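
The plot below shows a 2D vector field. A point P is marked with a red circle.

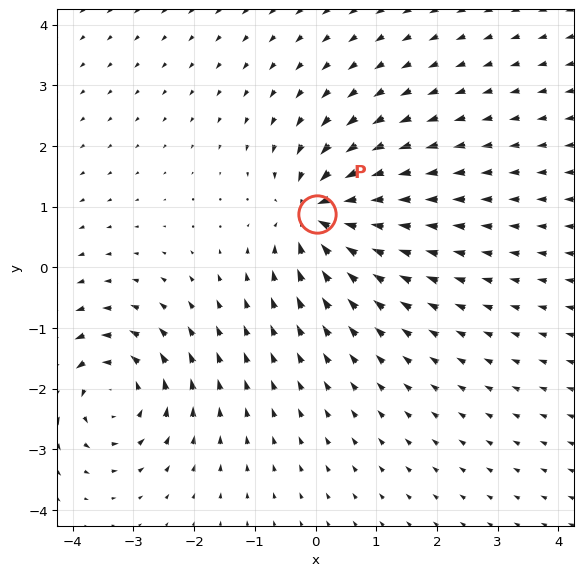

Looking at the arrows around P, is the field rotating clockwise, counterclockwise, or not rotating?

Near P at (0.0, 0.9) the arrows show no circulation. The curl there is ≈0.

not rotating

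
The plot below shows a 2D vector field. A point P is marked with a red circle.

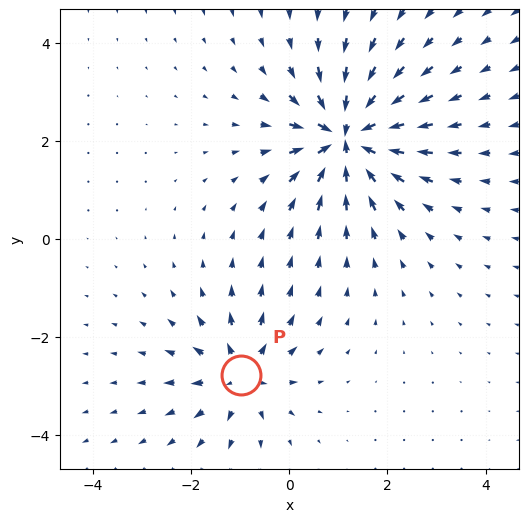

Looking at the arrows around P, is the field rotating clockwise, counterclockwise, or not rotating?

Near P at (-1.0, -2.8) the arrows show no circulation. The curl there is ≈0.

not rotating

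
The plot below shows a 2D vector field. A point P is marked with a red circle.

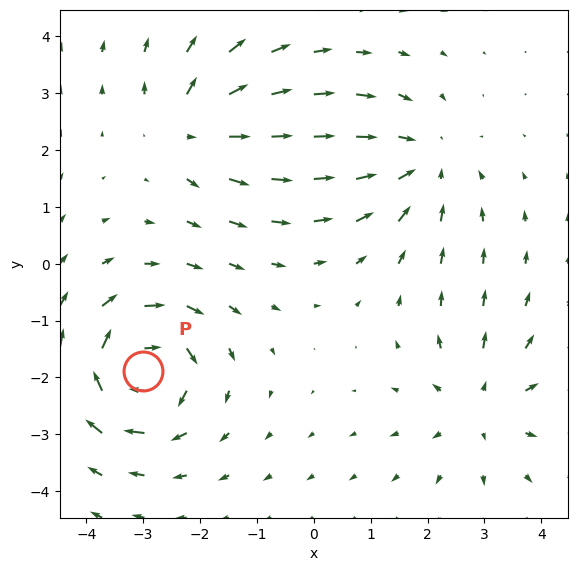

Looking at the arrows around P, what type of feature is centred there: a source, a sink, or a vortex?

vortex

At P (-3.0, -1.9) the arrows circulate clockwise. Divergence ≈0, curl about -6 — near-zero divergence with nonzero curl is a vortex.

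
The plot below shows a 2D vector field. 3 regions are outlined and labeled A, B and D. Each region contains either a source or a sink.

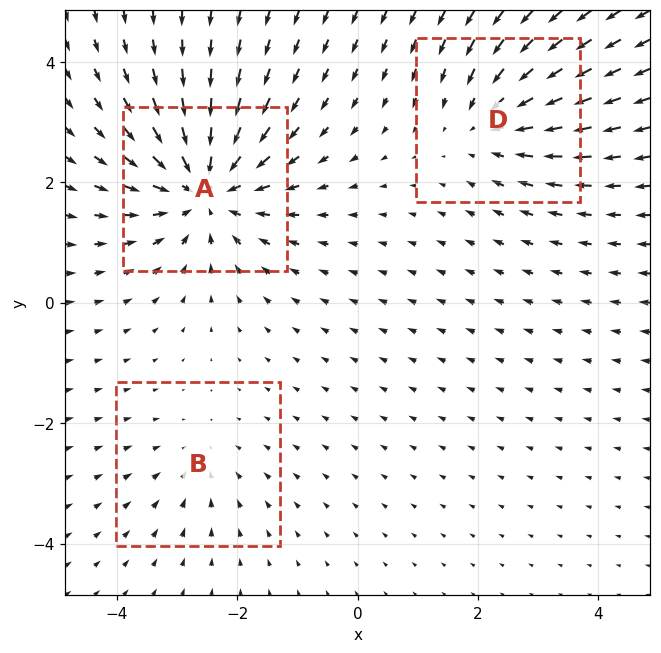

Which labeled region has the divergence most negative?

A

Divergence at each region's feature centre — A: about -5, B: about -2, D: about -3. Region A is most negative.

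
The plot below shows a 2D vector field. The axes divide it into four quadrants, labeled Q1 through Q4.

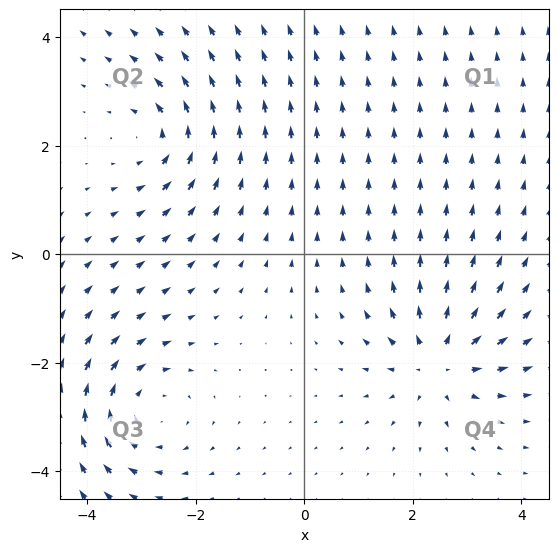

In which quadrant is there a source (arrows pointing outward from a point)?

The source sits at approximately (2.5, -2.0), which lies in quadrant Q4. The divergence there is about +4, positive as expected for a source.

Q4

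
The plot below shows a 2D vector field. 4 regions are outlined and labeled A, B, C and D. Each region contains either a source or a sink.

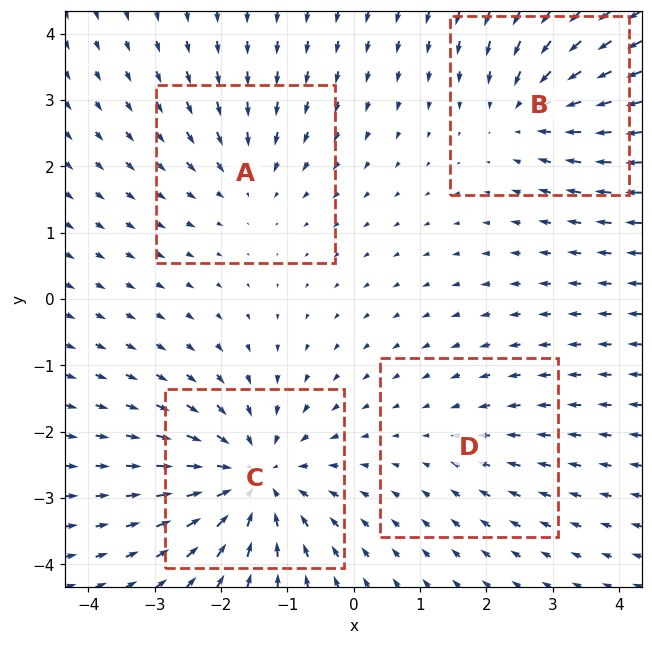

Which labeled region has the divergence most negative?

Divergence at each region's feature centre — A: about -3, B: about -5, C: about -6, D: about -2. Region C is most negative.

C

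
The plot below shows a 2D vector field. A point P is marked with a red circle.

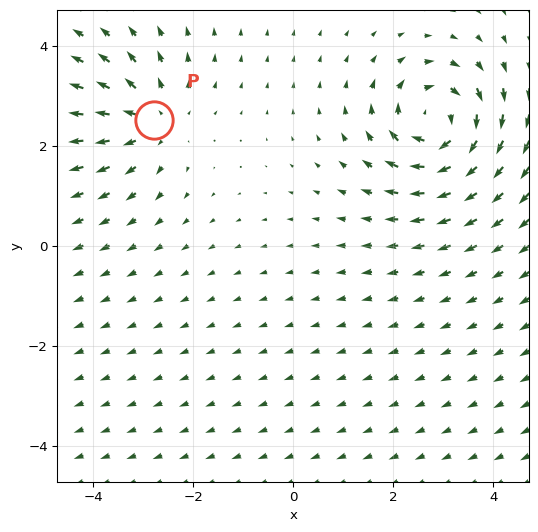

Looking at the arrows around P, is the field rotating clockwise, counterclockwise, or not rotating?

Near P at (-2.8, 2.5) the arrows show no circulation. The curl there is ≈0.

not rotating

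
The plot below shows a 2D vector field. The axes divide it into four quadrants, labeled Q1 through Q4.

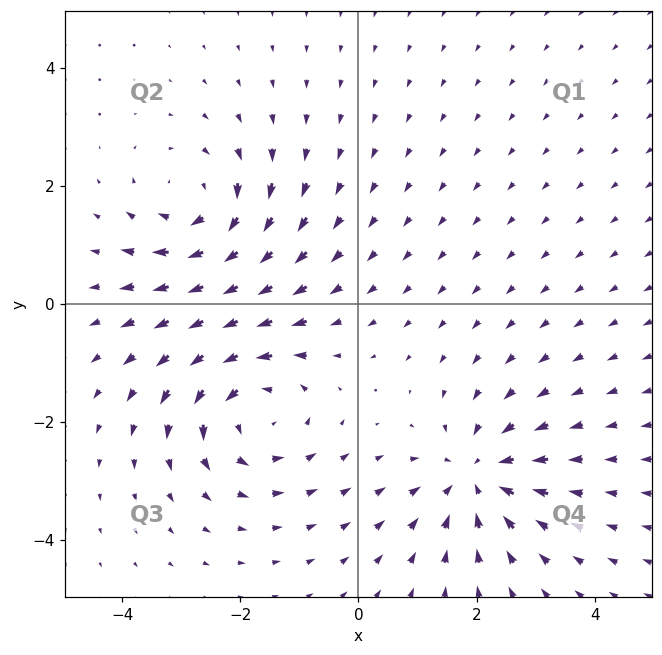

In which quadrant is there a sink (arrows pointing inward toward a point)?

Q4

The sink sits at approximately (2.0, -2.9), which lies in quadrant Q4. The divergence there is about -4, negative as expected for a sink.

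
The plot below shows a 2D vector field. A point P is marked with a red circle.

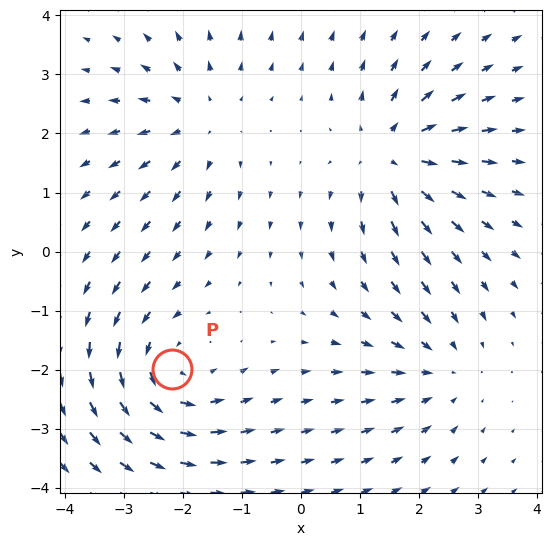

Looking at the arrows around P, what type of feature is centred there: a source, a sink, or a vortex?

vortex

At P (-2.2, -2.0) the arrows circulate counterclockwise. Divergence ≈0, curl about +4 — near-zero divergence with nonzero curl is a vortex.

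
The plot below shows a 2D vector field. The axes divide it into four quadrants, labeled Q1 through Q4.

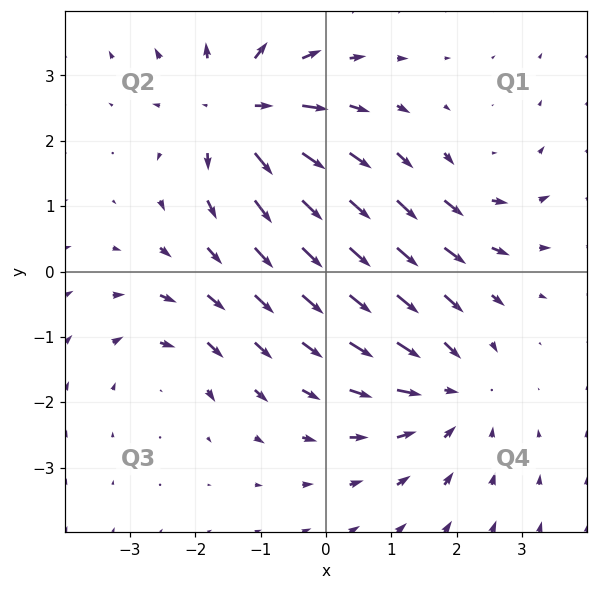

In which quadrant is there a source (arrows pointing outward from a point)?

The source sits at approximately (-1.3, 2.5), which lies in quadrant Q2. The divergence there is about +6, positive as expected for a source.

Q2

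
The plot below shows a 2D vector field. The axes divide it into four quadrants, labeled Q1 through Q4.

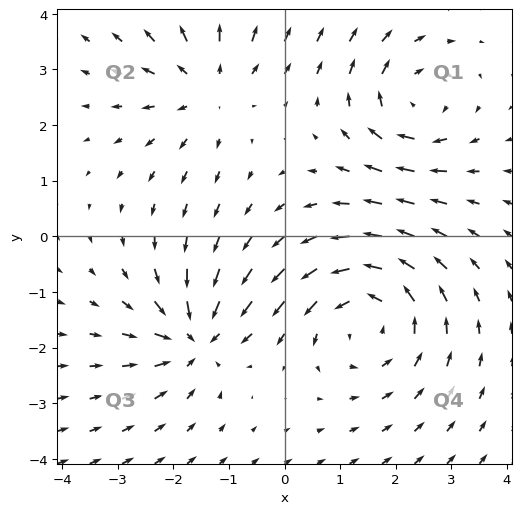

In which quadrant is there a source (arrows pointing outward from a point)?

Q2

The source sits at approximately (-1.4, 2.7), which lies in quadrant Q2. The divergence there is about +4, positive as expected for a source.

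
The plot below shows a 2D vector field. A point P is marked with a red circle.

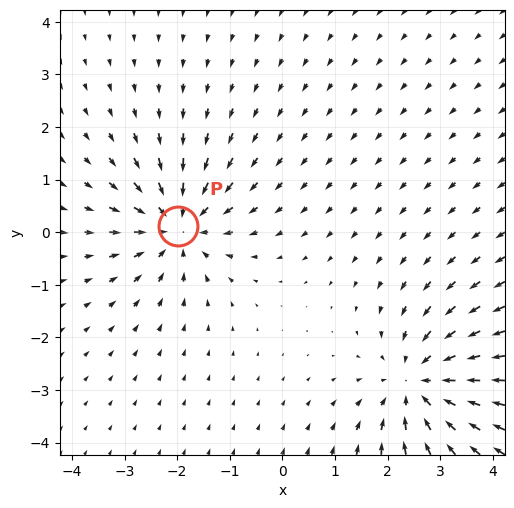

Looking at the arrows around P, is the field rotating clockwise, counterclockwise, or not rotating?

Near P at (-2.0, 0.1) the arrows show no circulation. The curl there is ≈0.

not rotating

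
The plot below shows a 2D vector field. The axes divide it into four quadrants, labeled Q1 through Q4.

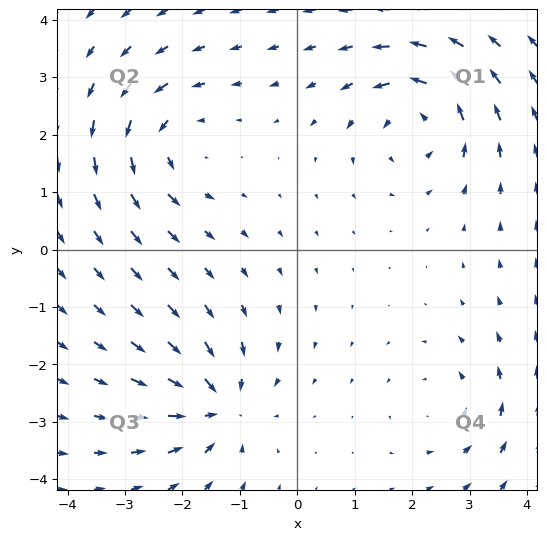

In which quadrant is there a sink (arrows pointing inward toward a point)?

The sink sits at approximately (-1.4, -2.7), which lies in quadrant Q3. The divergence there is about -6, negative as expected for a sink.

Q3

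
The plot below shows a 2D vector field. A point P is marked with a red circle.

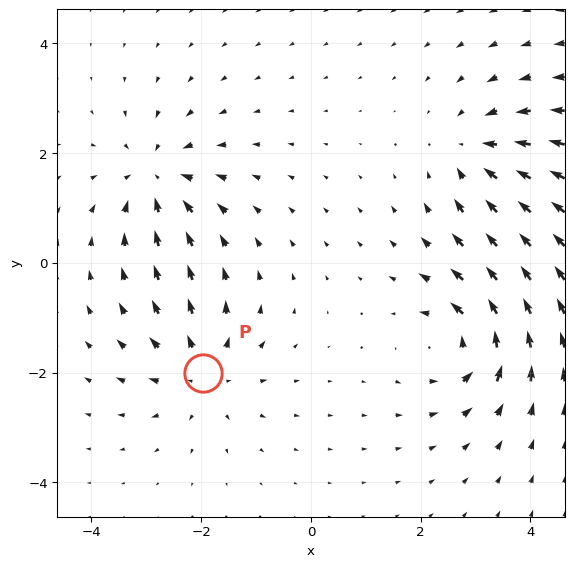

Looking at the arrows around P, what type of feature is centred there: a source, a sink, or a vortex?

At P (-2.0, -2.0) the arrows spread outward. Divergence about +5, curl ≈0 — positive divergence with near-zero curl is a source.

source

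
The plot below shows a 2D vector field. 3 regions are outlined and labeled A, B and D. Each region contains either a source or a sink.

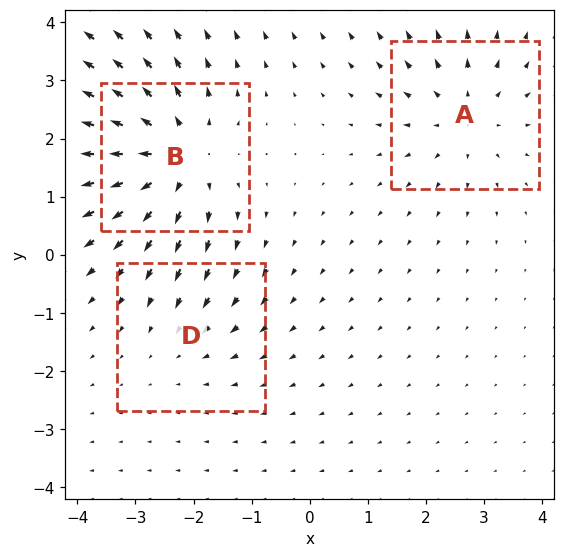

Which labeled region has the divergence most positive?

B

Divergence at each region's feature centre — A: about +3, B: about +5, D: about -2. Region B is most positive.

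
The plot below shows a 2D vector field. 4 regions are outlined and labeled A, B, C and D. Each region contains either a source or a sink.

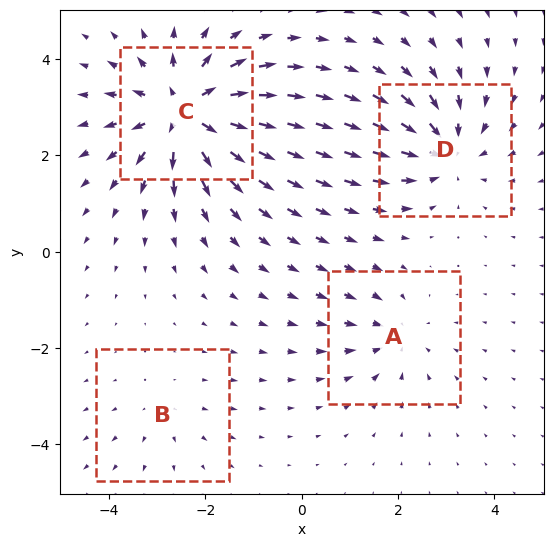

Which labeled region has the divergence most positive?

C

Divergence at each region's feature centre — A: about -3, B: about +2, C: about +7, D: about -5. Region C is most positive.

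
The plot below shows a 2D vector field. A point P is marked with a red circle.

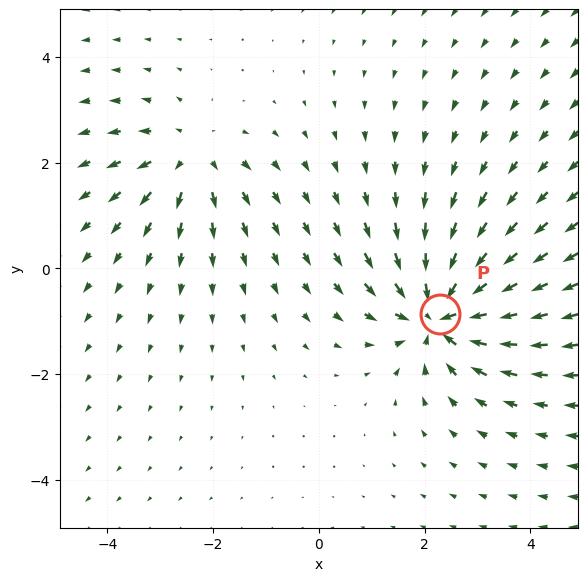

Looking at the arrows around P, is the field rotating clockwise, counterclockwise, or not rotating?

not rotating

Near P at (2.3, -0.9) the arrows show no circulation. The curl there is ≈0.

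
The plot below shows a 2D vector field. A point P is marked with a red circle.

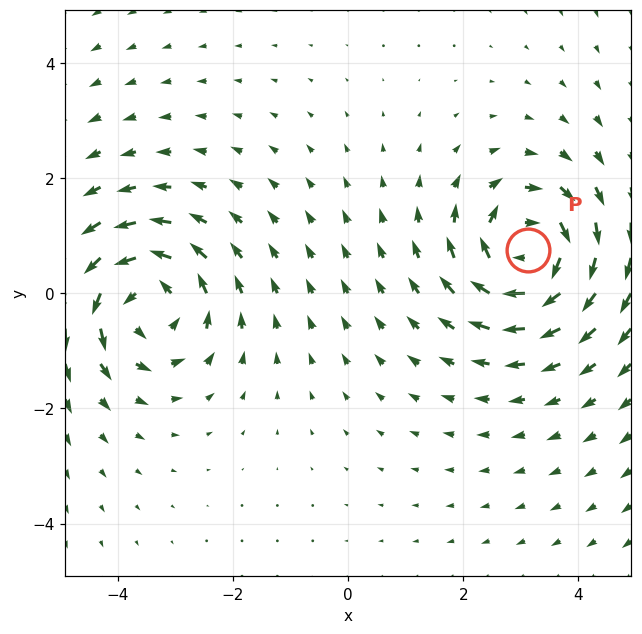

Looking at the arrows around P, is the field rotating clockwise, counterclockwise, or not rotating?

Near P at (3.1, 0.8) the arrows circulate clockwise. The curl (z-component) there is about -6; negative curl means clockwise rotation.

clockwise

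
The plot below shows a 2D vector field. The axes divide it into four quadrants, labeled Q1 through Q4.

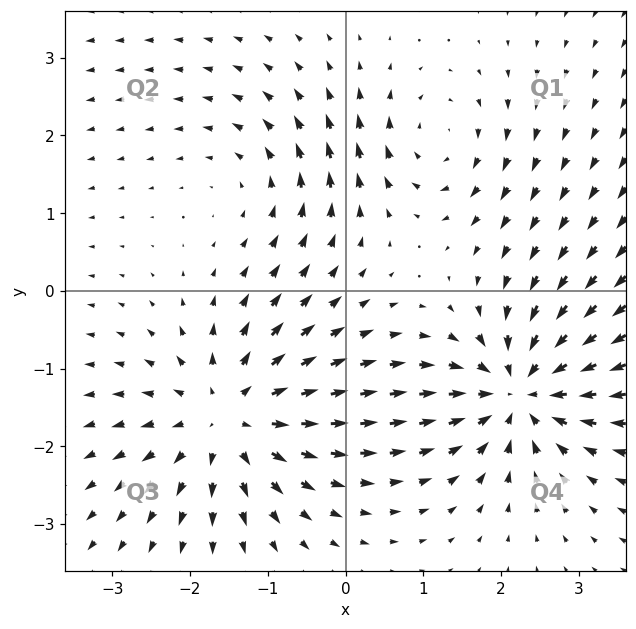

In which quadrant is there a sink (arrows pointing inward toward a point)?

The sink sits at approximately (2.2, -1.3), which lies in quadrant Q4. The divergence there is about -7, negative as expected for a sink.

Q4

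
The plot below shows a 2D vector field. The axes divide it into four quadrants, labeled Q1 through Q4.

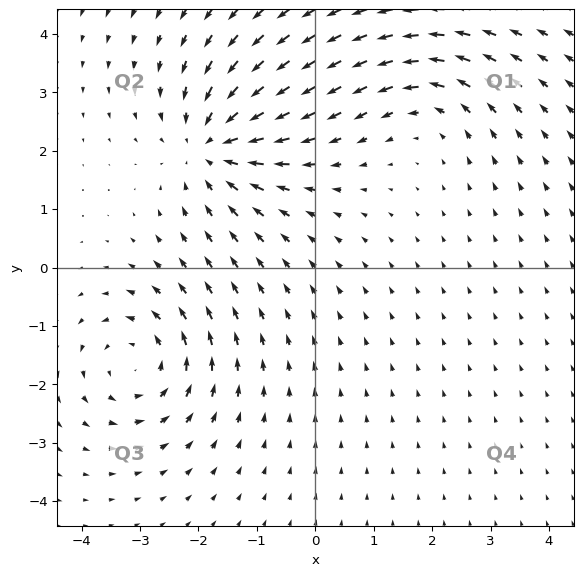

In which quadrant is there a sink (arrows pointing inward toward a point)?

The sink sits at approximately (-1.8, 2.1), which lies in quadrant Q2. The divergence there is about -5, negative as expected for a sink.

Q2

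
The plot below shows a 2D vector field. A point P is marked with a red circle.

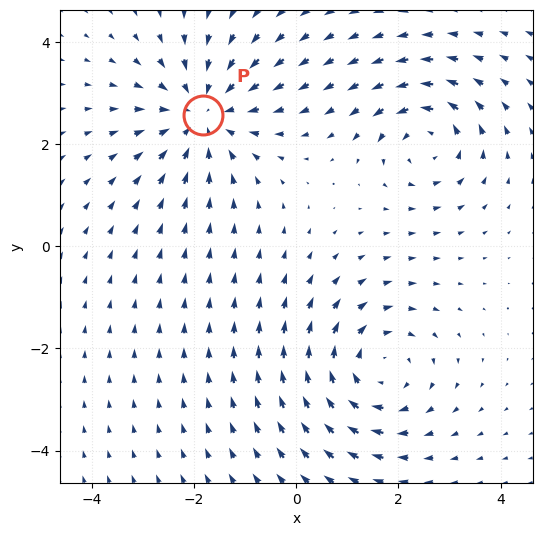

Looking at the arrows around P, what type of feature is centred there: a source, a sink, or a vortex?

At P (-1.8, 2.6) the arrows converge inward. Divergence about -4, curl ≈0 — negative divergence with near-zero curl is a sink.

sink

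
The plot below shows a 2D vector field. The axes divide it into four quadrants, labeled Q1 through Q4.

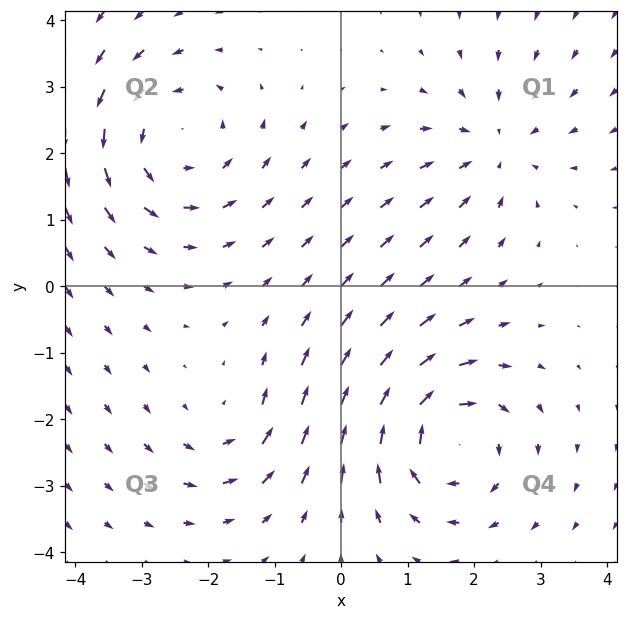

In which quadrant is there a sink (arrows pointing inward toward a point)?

The sink sits at approximately (2.3, 2.1), which lies in quadrant Q1. The divergence there is about -3, negative as expected for a sink.

Q1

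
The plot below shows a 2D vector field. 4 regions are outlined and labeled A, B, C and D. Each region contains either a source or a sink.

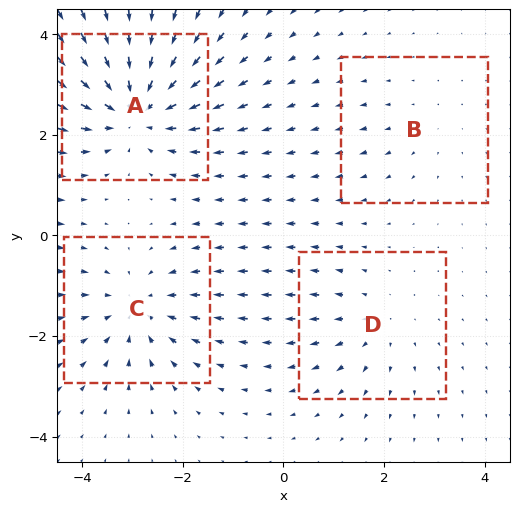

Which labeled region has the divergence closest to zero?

B

Divergence at each region's feature centre — A: about -6, B: about +2, C: about -4, D: about +3. Region B is closest to zero.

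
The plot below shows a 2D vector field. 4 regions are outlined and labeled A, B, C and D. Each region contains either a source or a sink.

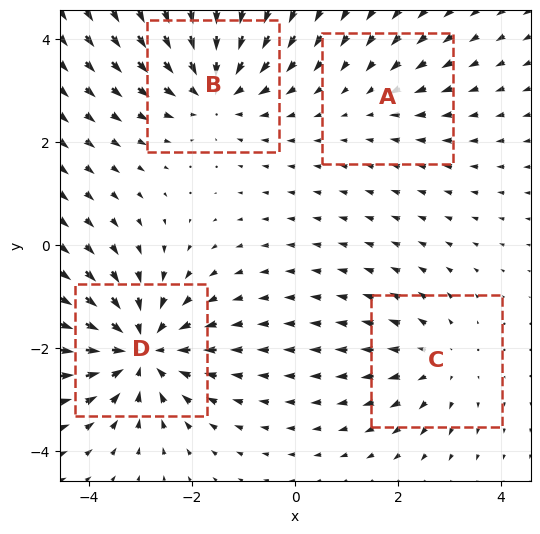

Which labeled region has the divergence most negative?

Divergence at each region's feature centre — A: about -2, B: about -5, C: about +3, D: about -6. Region D is most negative.

D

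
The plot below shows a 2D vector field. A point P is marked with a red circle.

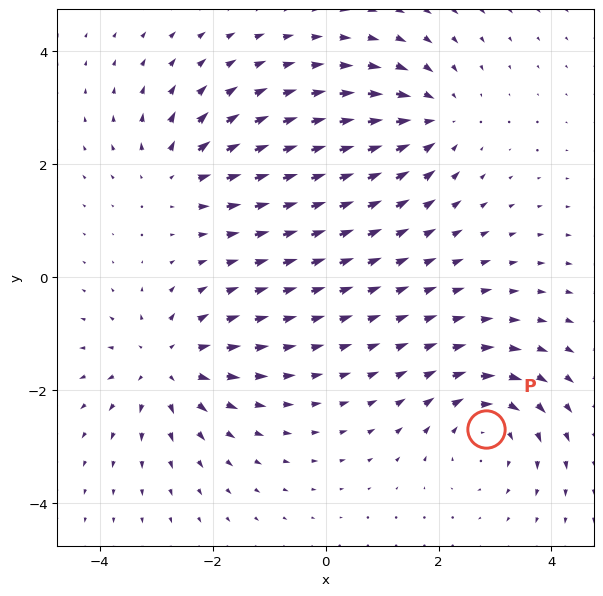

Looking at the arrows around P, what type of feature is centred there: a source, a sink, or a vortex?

At P (2.8, -2.7) the arrows circulate clockwise. Divergence ≈0, curl about -5 — near-zero divergence with nonzero curl is a vortex.

vortex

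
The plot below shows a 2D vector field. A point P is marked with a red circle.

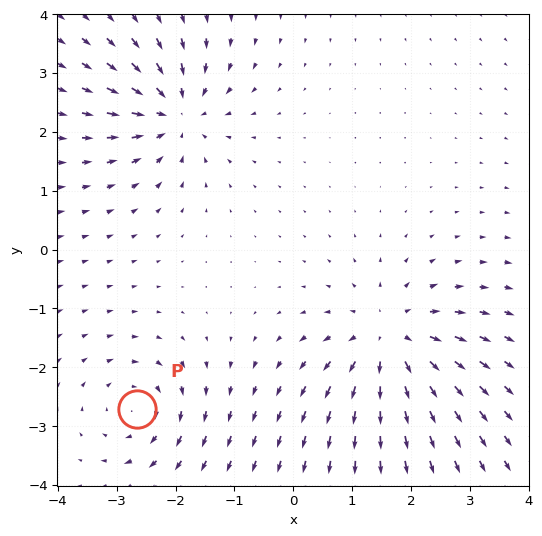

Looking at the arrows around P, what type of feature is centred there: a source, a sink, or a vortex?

At P (-2.7, -2.7) the arrows circulate clockwise. Divergence ≈0, curl about -4 — near-zero divergence with nonzero curl is a vortex.

vortex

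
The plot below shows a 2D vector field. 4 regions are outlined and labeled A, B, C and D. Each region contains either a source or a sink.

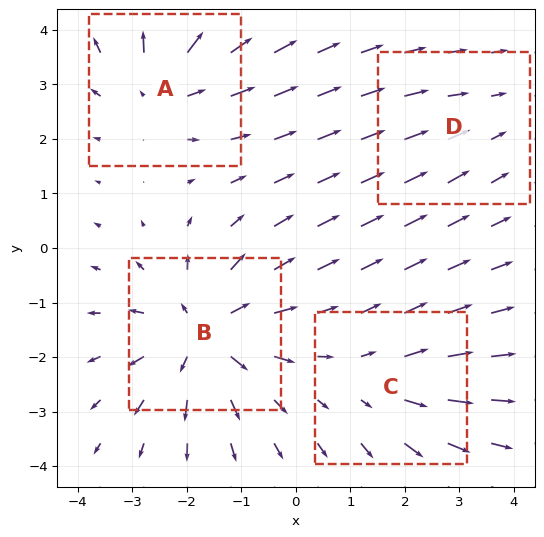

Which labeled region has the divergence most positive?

B

Divergence at each region's feature centre — A: about +5, B: about +7, C: about +4, D: about -2. Region B is most positive.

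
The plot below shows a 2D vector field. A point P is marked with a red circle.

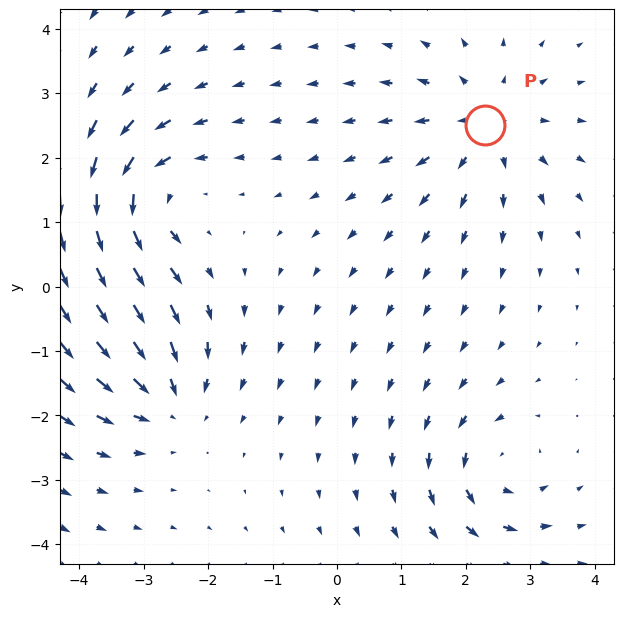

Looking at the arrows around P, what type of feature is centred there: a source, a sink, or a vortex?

source

At P (2.3, 2.5) the arrows spread outward. Divergence about +4, curl ≈0 — positive divergence with near-zero curl is a source.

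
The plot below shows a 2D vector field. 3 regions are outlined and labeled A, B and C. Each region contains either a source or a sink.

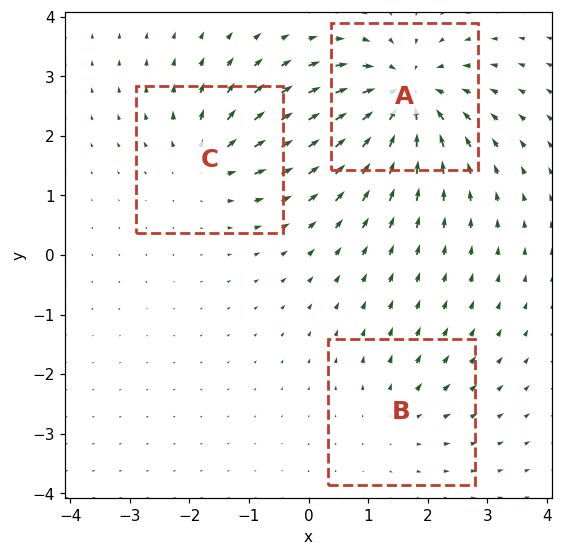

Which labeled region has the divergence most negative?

Divergence at each region's feature centre — A: about -6, B: about +2, C: about +3. Region A is most negative.

A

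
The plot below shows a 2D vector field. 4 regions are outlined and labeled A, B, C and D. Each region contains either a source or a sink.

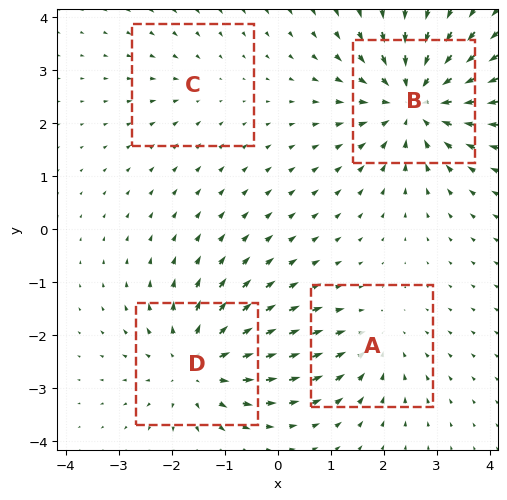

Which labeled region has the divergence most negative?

Divergence at each region's feature centre — A: about -3, B: about -6, C: about -2, D: about +5. Region B is most negative.

B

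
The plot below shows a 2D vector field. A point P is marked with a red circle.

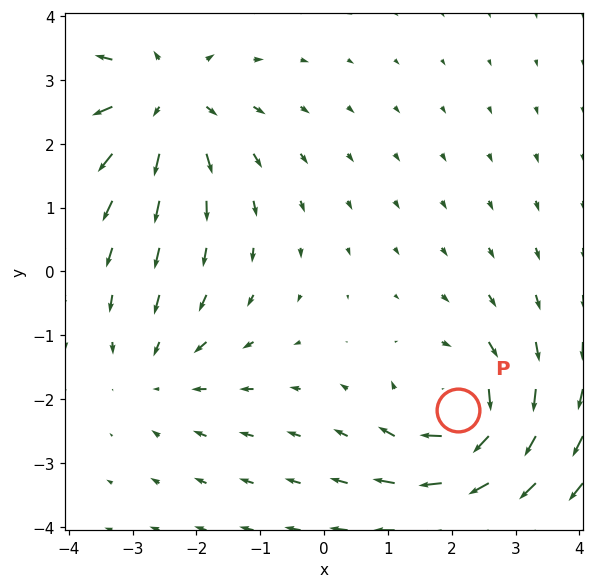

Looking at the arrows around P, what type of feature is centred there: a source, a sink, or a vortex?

vortex

At P (2.1, -2.2) the arrows circulate clockwise. Divergence ≈0, curl about -6 — near-zero divergence with nonzero curl is a vortex.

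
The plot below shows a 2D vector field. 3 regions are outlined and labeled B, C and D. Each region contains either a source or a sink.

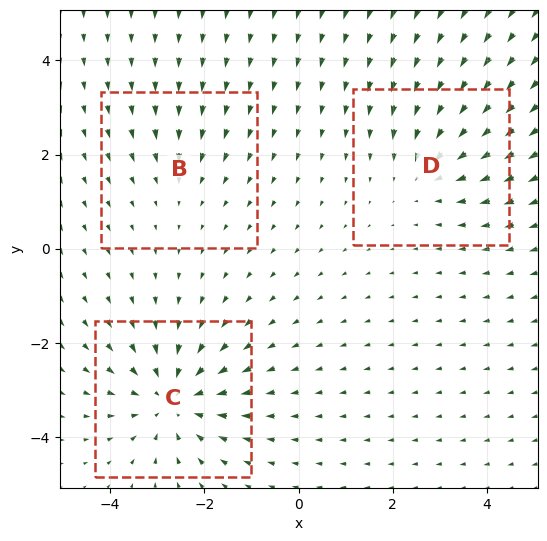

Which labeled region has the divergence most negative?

Divergence at each region's feature centre — B: about -2, C: about -4, D: about -3. Region C is most negative.

C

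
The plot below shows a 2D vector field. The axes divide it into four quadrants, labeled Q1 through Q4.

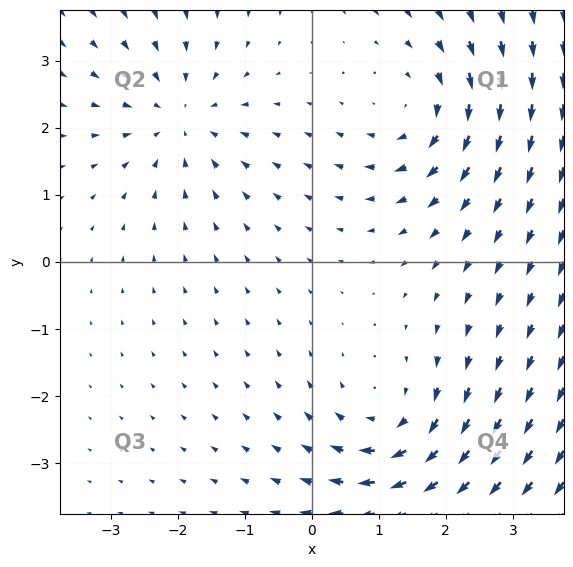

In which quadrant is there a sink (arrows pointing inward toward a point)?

Q2

The sink sits at approximately (-2.0, 2.2), which lies in quadrant Q2. The divergence there is about -3, negative as expected for a sink.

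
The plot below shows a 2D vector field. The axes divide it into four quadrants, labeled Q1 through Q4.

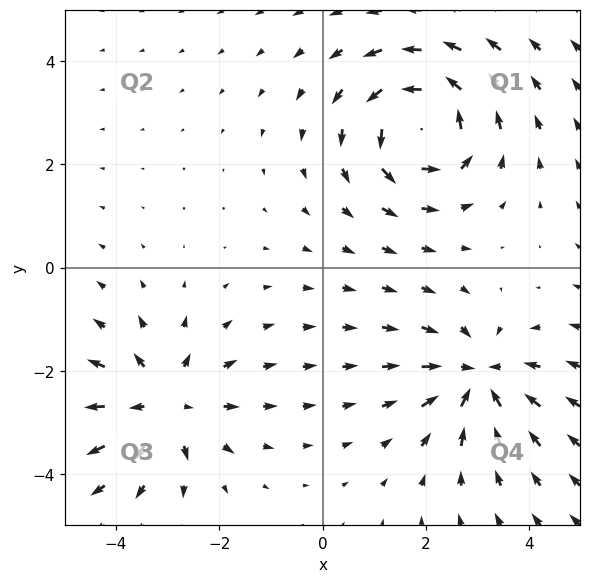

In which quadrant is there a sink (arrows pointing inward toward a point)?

The sink sits at approximately (3.0, -2.1), which lies in quadrant Q4. The divergence there is about -4, negative as expected for a sink.

Q4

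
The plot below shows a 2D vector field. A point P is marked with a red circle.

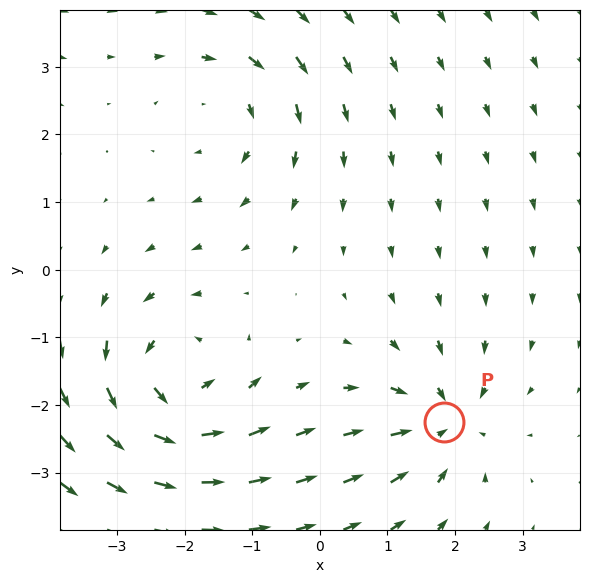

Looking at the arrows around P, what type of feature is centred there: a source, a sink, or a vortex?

sink

At P (1.8, -2.3) the arrows converge inward. Divergence about -4, curl ≈0 — negative divergence with near-zero curl is a sink.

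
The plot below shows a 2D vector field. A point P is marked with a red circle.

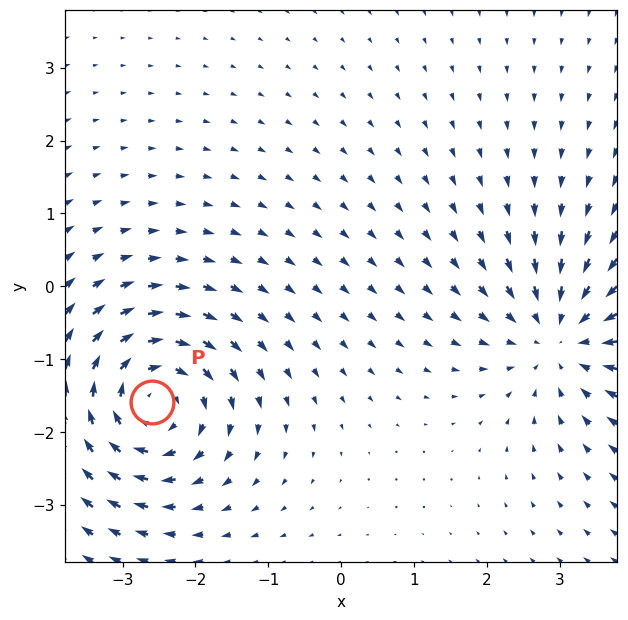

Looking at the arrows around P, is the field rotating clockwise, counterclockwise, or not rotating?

Near P at (-2.6, -1.6) the arrows circulate clockwise. The curl (z-component) there is about -6; negative curl means clockwise rotation.

clockwise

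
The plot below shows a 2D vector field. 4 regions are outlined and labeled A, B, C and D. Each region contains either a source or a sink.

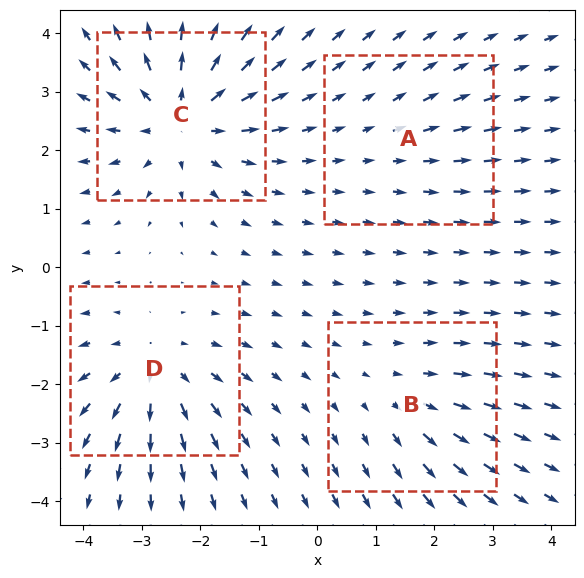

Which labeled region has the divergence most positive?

Divergence at each region's feature centre — A: about +2, B: about +3, C: about +7, D: about +5. Region C is most positive.

C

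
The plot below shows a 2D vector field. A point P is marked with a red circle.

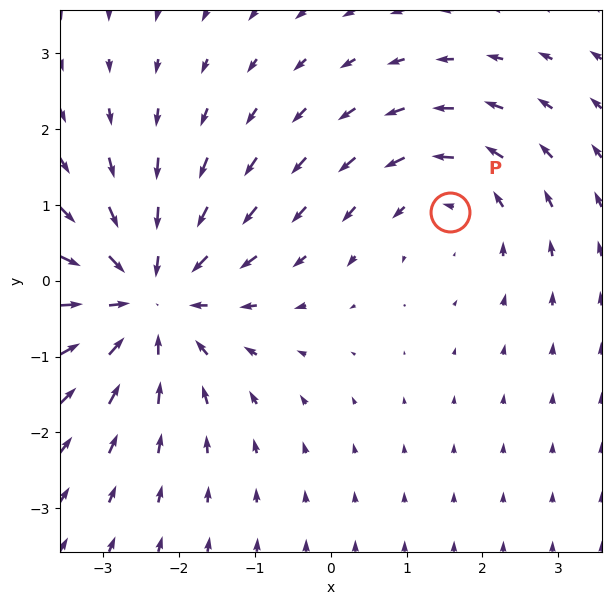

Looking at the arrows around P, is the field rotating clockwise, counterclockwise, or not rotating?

counterclockwise

Near P at (1.6, 0.9) the arrows circulate counterclockwise. The curl (z-component) there is about +2; positive curl means counterclockwise rotation.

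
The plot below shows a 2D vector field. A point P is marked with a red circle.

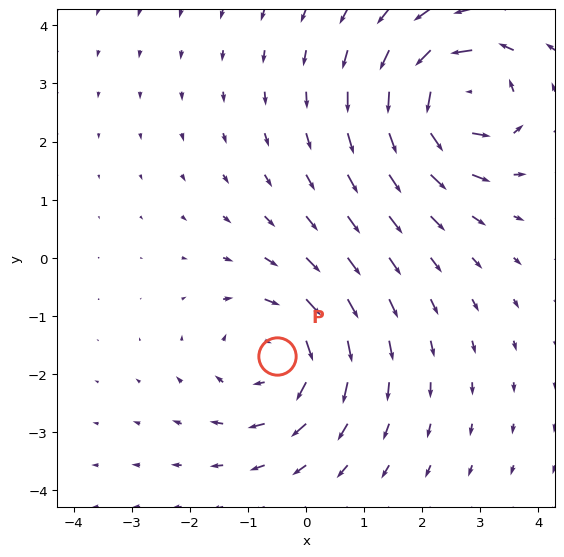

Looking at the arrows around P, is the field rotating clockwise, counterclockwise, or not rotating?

Near P at (-0.5, -1.7) the arrows circulate clockwise. The curl (z-component) there is about -3; negative curl means clockwise rotation.

clockwise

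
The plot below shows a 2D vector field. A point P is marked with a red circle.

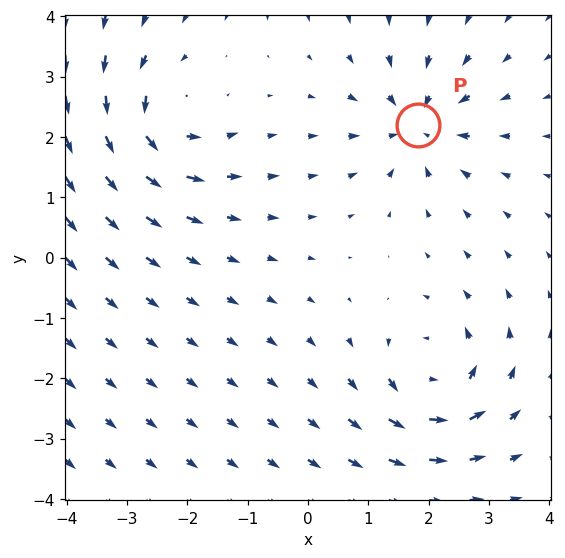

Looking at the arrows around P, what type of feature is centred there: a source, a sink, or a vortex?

At P (1.8, 2.2) the arrows converge inward. Divergence about -4, curl ≈0 — negative divergence with near-zero curl is a sink.

sink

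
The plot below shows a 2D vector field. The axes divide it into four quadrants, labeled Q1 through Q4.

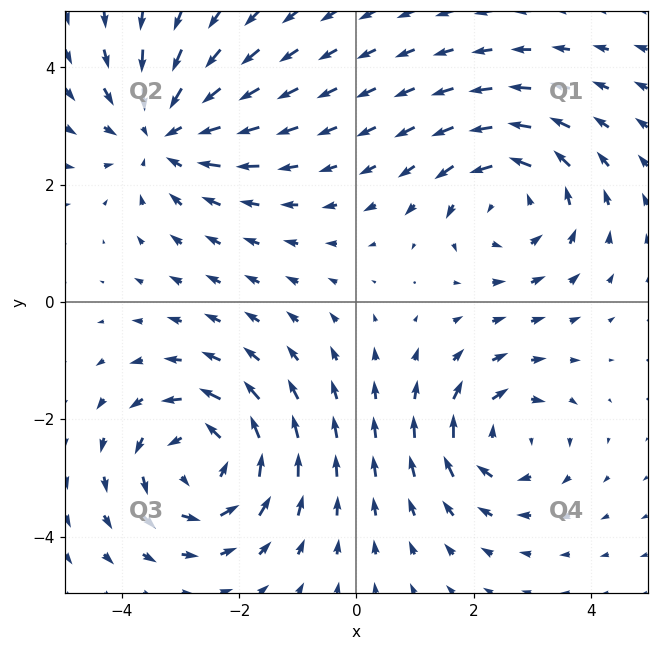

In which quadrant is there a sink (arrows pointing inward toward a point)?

The sink sits at approximately (-3.3, 2.9), which lies in quadrant Q2. The divergence there is about -3, negative as expected for a sink.

Q2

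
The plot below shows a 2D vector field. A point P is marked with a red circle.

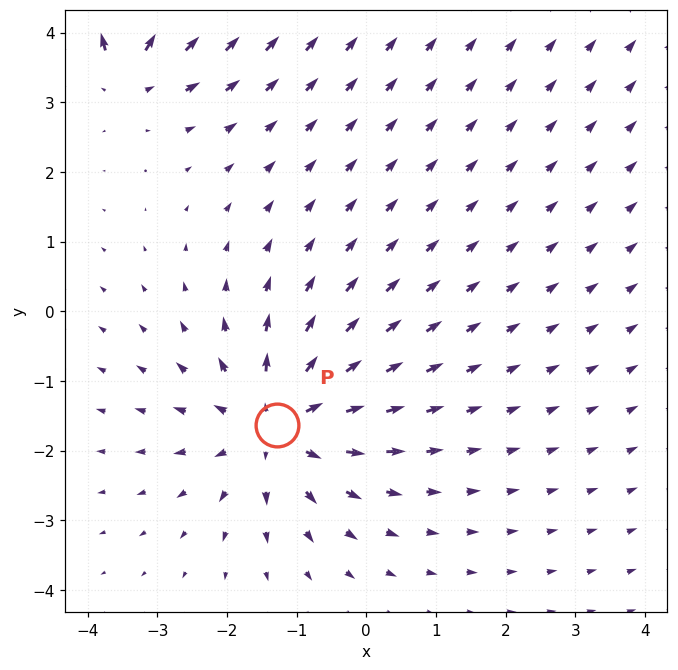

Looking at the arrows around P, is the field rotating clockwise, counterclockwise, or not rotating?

not rotating

Near P at (-1.3, -1.6) the arrows show no circulation. The curl there is ≈0.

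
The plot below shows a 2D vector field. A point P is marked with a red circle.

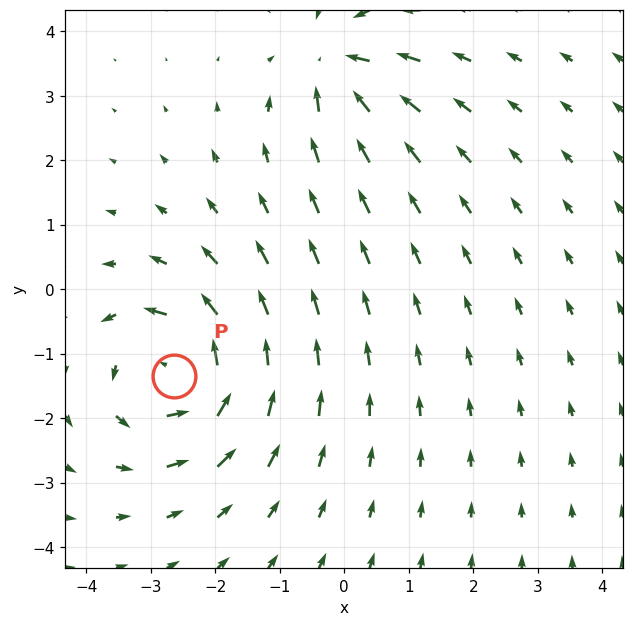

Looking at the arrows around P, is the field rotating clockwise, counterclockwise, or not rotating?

counterclockwise

Near P at (-2.6, -1.3) the arrows circulate counterclockwise. The curl (z-component) there is about +5; positive curl means counterclockwise rotation.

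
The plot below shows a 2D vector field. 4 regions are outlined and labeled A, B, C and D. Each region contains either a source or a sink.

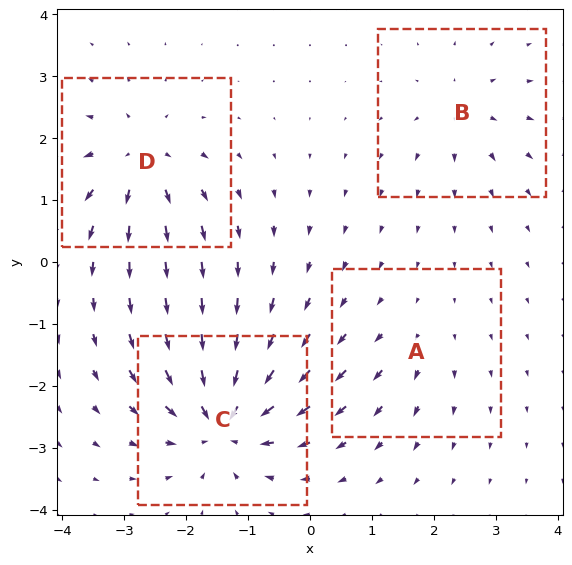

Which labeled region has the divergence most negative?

Divergence at each region's feature centre — A: about +2, B: about +4, C: about -8, D: about +6. Region C is most negative.

C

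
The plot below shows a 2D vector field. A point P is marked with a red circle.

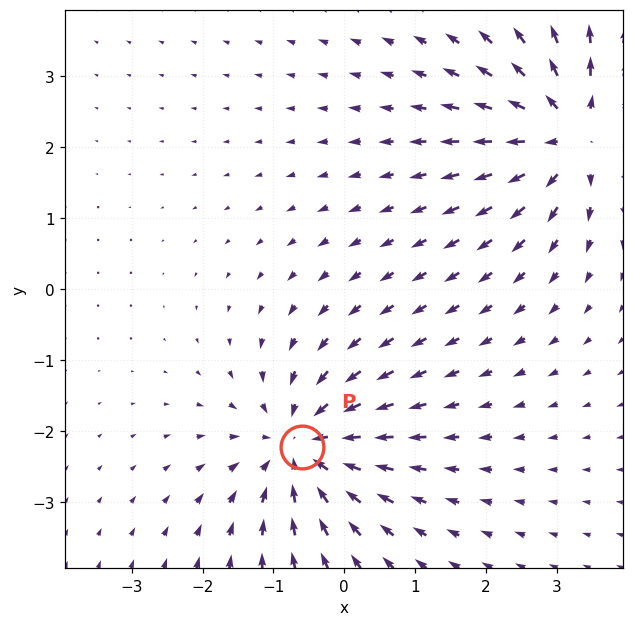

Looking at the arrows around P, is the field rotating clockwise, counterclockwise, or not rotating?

Near P at (-0.6, -2.2) the arrows show no circulation. The curl there is ≈0.

not rotating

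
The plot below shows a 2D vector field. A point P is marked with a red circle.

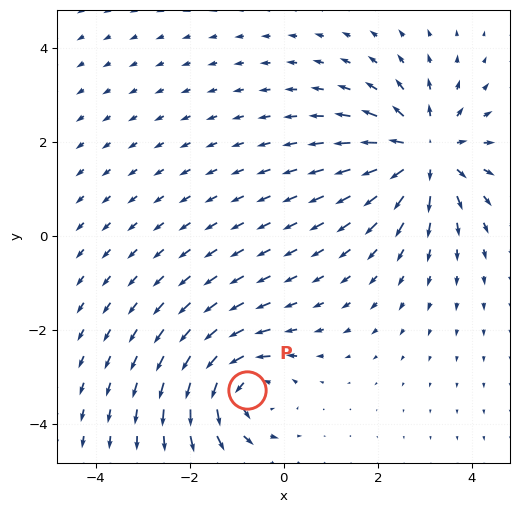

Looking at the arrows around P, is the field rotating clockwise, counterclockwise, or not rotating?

counterclockwise

Near P at (-0.8, -3.3) the arrows circulate counterclockwise. The curl (z-component) there is about +5; positive curl means counterclockwise rotation.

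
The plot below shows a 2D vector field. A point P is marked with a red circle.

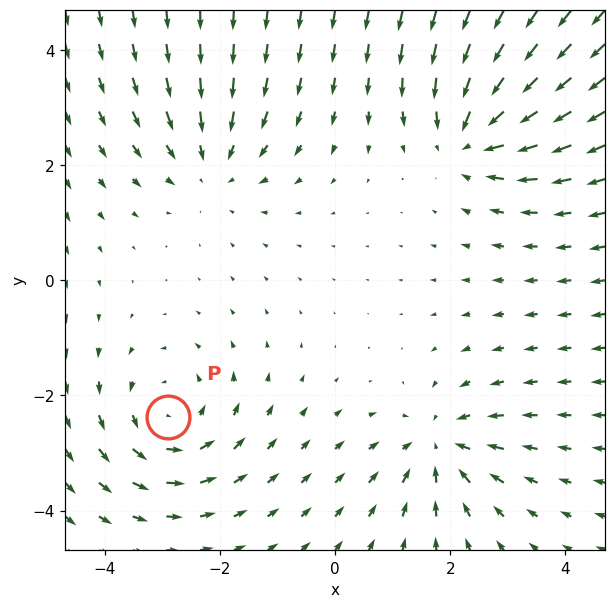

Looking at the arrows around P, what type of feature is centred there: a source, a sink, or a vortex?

vortex

At P (-2.9, -2.4) the arrows circulate counterclockwise. Divergence ≈0, curl about +4 — near-zero divergence with nonzero curl is a vortex.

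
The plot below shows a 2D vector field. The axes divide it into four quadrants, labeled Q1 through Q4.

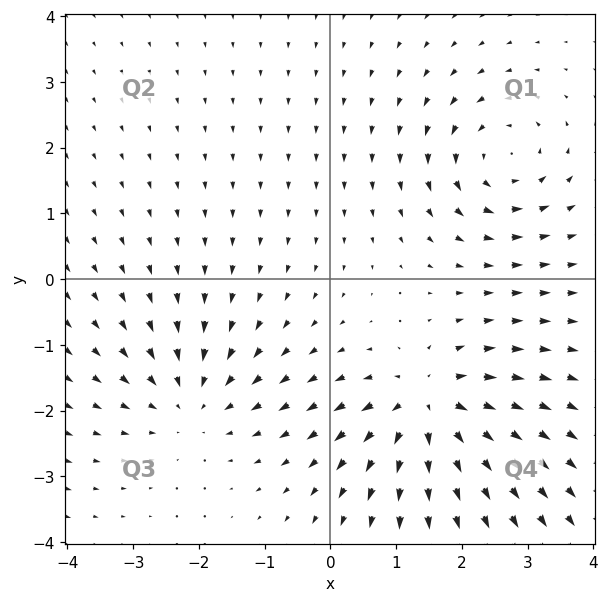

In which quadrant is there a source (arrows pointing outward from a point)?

The source sits at approximately (1.5, -1.9), which lies in quadrant Q4. The divergence there is about +7, positive as expected for a source.

Q4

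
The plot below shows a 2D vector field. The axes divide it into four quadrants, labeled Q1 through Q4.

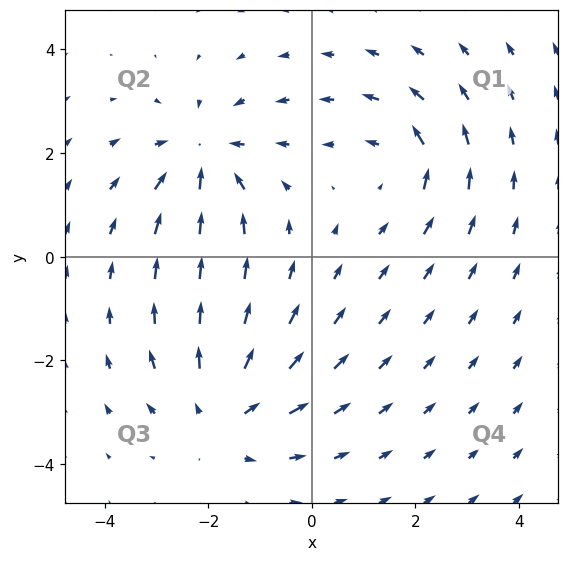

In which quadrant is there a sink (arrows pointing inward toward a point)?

Q2

The sink sits at approximately (-2.1, 1.9), which lies in quadrant Q2. The divergence there is about -4, negative as expected for a sink.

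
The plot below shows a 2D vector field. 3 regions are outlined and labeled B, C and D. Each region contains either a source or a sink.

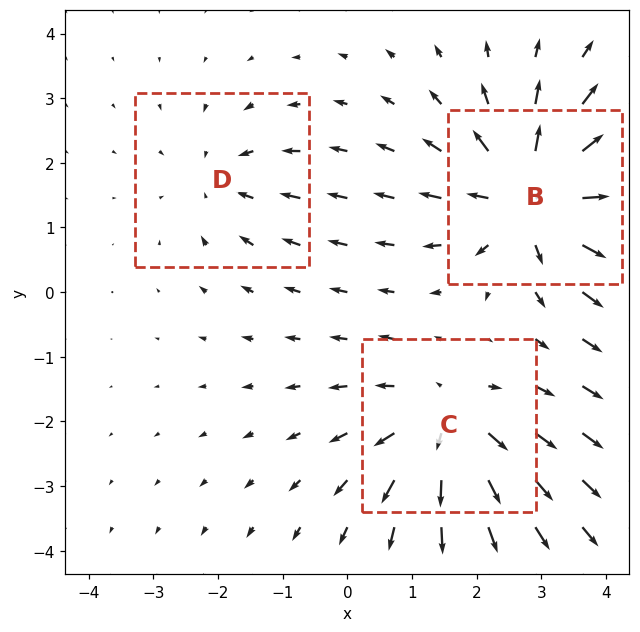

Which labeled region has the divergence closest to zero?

D

Divergence at each region's feature centre — B: about +5, C: about +4, D: about -2. Region D is closest to zero.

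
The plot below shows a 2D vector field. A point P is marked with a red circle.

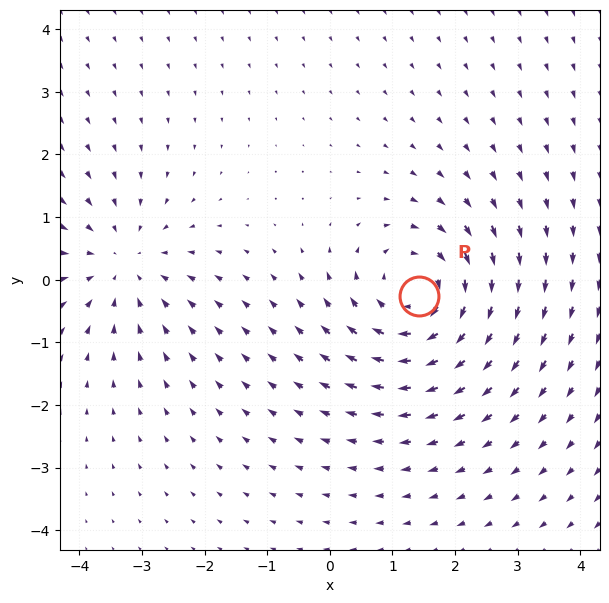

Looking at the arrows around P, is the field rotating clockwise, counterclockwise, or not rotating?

Near P at (1.4, -0.3) the arrows circulate clockwise. The curl (z-component) there is about -5; negative curl means clockwise rotation.

clockwise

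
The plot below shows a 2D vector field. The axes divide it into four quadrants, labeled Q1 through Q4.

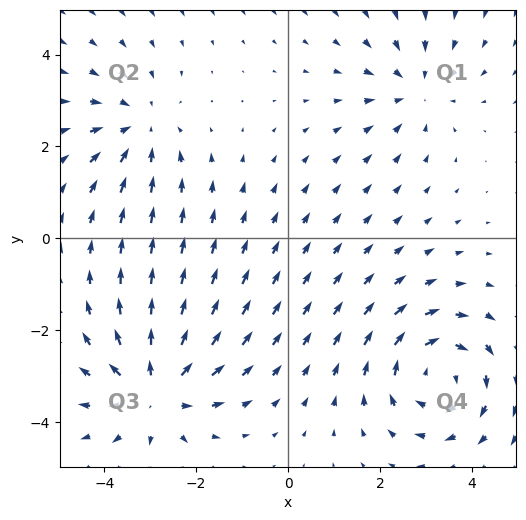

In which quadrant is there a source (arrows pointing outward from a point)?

The source sits at approximately (-2.9, -3.3), which lies in quadrant Q3. The divergence there is about +4, positive as expected for a source.

Q3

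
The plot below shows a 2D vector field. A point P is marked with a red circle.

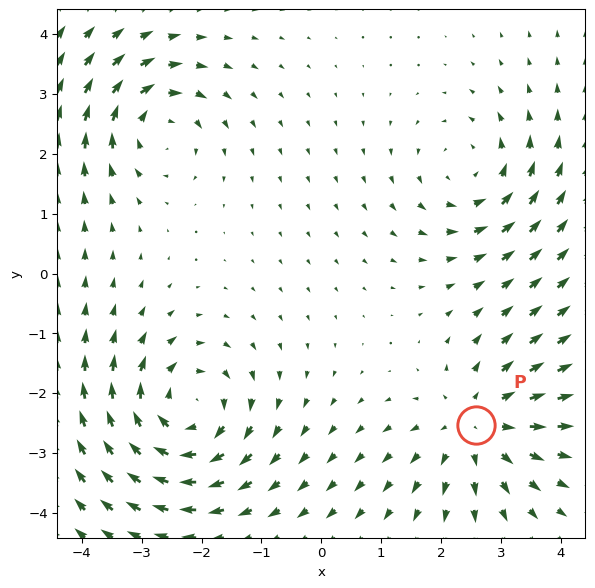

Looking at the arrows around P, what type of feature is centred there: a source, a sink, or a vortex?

At P (2.6, -2.5) the arrows spread outward. Divergence about +4, curl ≈0 — positive divergence with near-zero curl is a source.

source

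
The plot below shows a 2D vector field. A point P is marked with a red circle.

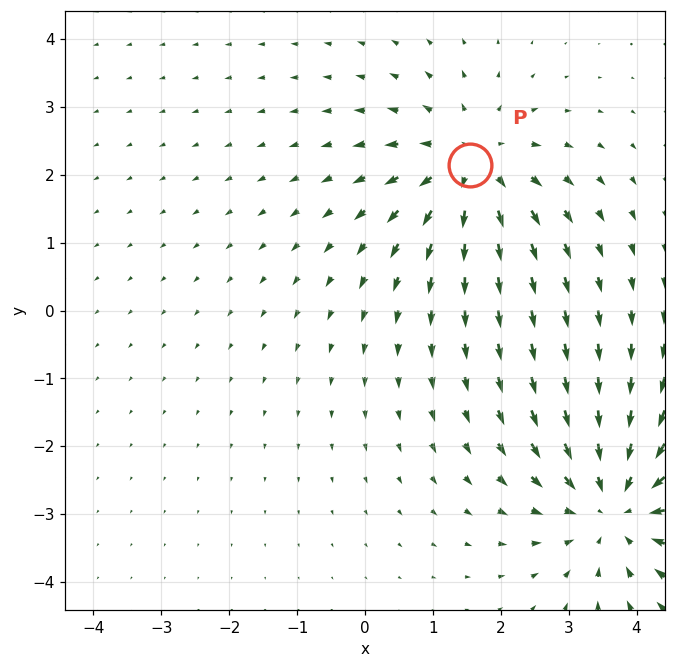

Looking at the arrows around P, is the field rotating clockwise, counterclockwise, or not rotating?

Near P at (1.5, 2.1) the arrows show no circulation. The curl there is ≈0.

not rotating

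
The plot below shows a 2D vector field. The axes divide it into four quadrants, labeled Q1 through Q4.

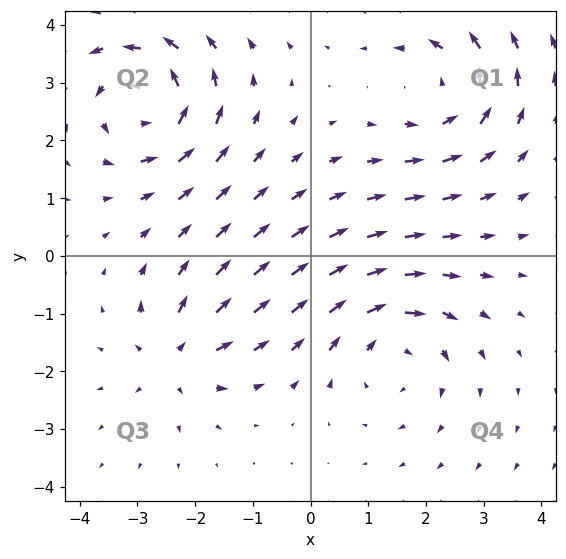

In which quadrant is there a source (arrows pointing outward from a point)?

The source sits at approximately (-2.4, -1.8), which lies in quadrant Q3. The divergence there is about +4, positive as expected for a source.

Q3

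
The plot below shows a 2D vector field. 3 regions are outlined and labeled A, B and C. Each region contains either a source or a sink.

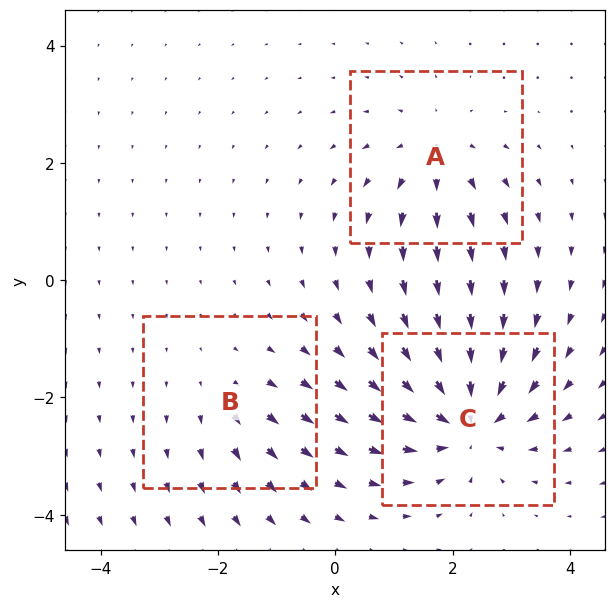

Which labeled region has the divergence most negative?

Divergence at each region's feature centre — A: about +3, B: about +2, C: about -5. Region C is most negative.

C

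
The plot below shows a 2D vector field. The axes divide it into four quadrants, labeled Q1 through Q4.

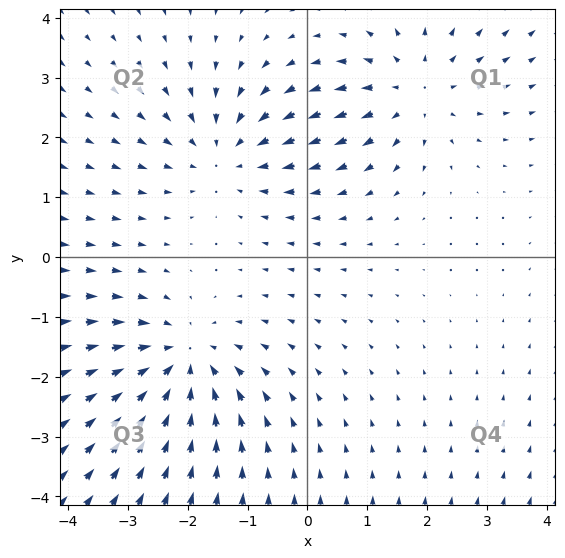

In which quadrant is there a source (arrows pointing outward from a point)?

The source sits at approximately (1.8, 2.8), which lies in quadrant Q1. The divergence there is about +4, positive as expected for a source.

Q1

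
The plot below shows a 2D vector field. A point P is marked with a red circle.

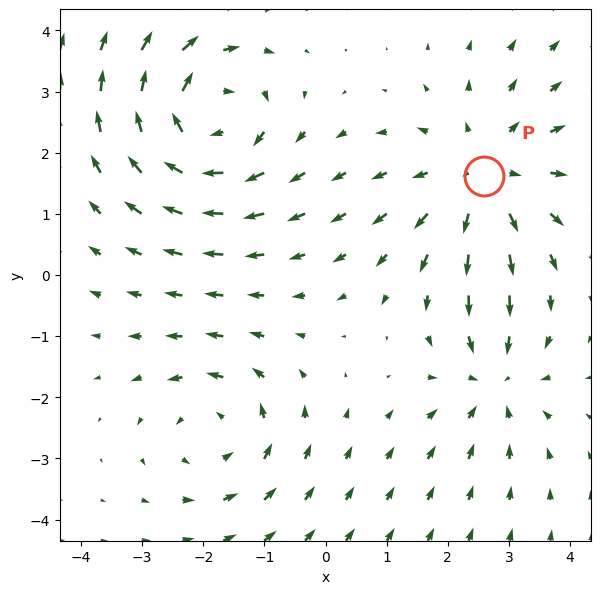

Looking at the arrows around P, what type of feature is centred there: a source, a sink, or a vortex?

source

At P (2.6, 1.6) the arrows spread outward. Divergence about +3, curl ≈0 — positive divergence with near-zero curl is a source.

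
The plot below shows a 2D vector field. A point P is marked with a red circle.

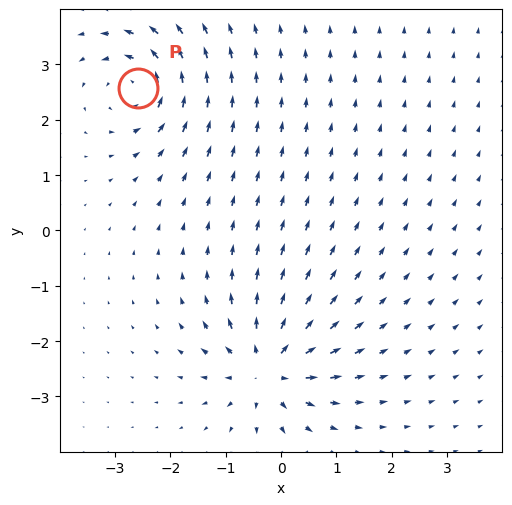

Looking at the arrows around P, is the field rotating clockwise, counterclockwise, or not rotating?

Near P at (-2.6, 2.6) the arrows circulate counterclockwise. The curl (z-component) there is about +5; positive curl means counterclockwise rotation.

counterclockwise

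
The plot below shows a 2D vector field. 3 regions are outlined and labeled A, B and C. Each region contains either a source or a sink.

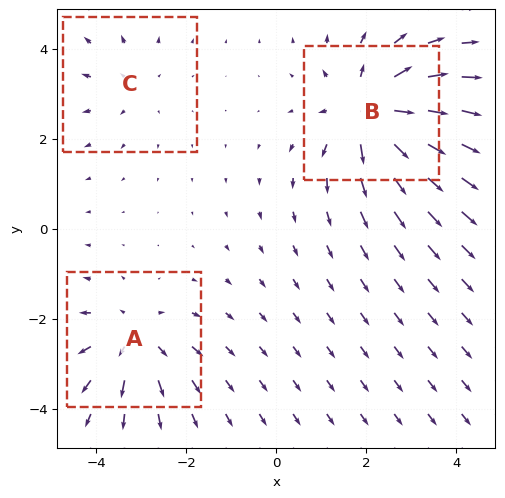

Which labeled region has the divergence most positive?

Divergence at each region's feature centre — A: about +3, B: about +5, C: about +2. Region B is most positive.

B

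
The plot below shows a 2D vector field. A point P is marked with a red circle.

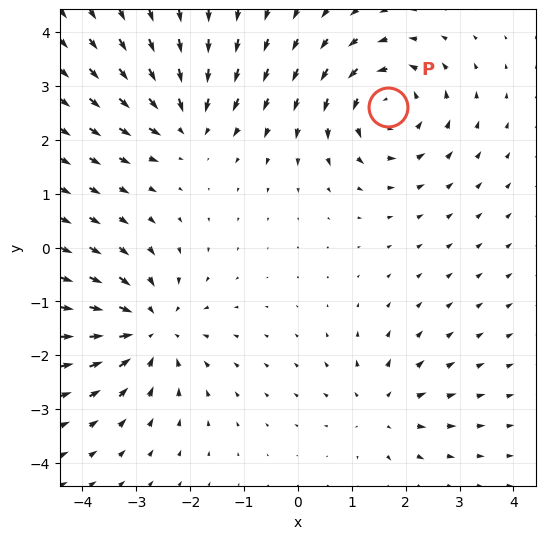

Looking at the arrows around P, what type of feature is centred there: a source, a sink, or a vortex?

At P (1.7, 2.6) the arrows circulate counterclockwise. Divergence ≈0, curl about +5 — near-zero divergence with nonzero curl is a vortex.

vortex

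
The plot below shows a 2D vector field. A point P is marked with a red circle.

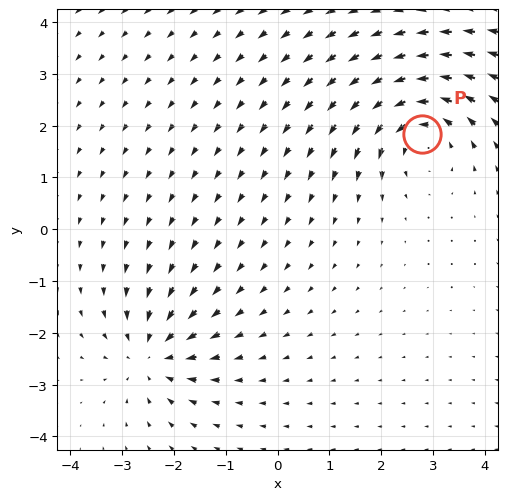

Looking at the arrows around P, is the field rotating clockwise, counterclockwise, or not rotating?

Near P at (2.8, 1.8) the arrows circulate counterclockwise. The curl (z-component) there is about +4; positive curl means counterclockwise rotation.

counterclockwise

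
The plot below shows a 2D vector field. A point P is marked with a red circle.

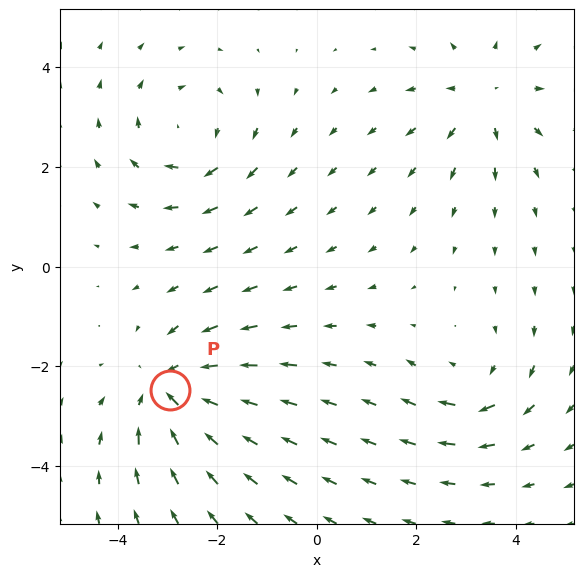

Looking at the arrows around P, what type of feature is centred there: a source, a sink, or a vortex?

At P (-2.9, -2.5) the arrows converge inward. Divergence about -4, curl ≈0 — negative divergence with near-zero curl is a sink.

sink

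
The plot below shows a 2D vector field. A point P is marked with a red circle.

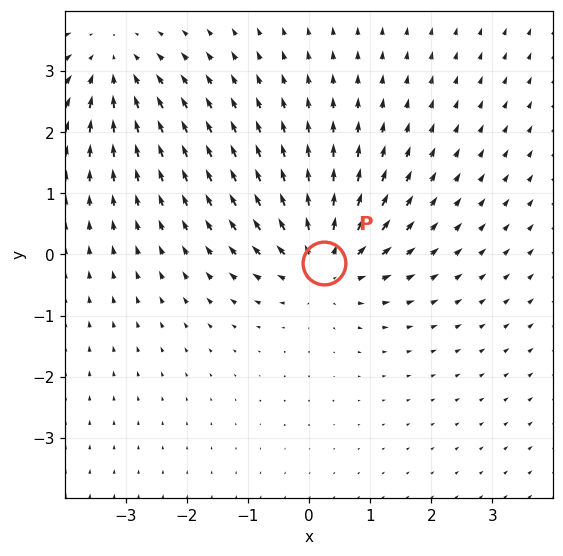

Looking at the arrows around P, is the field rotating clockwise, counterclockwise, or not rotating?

Near P at (0.2, -0.1) the arrows show no circulation. The curl there is ≈0.

not rotating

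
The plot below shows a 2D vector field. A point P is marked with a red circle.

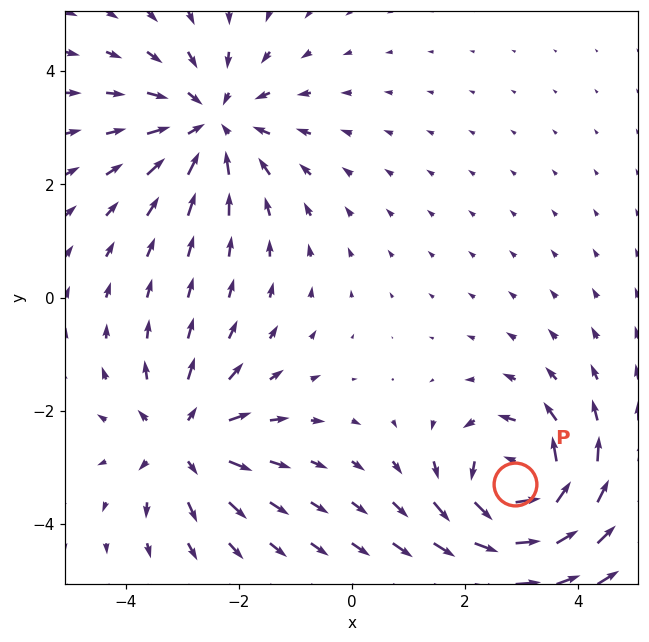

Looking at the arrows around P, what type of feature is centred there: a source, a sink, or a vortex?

vortex

At P (2.9, -3.3) the arrows circulate counterclockwise. Divergence ≈0, curl about +5 — near-zero divergence with nonzero curl is a vortex.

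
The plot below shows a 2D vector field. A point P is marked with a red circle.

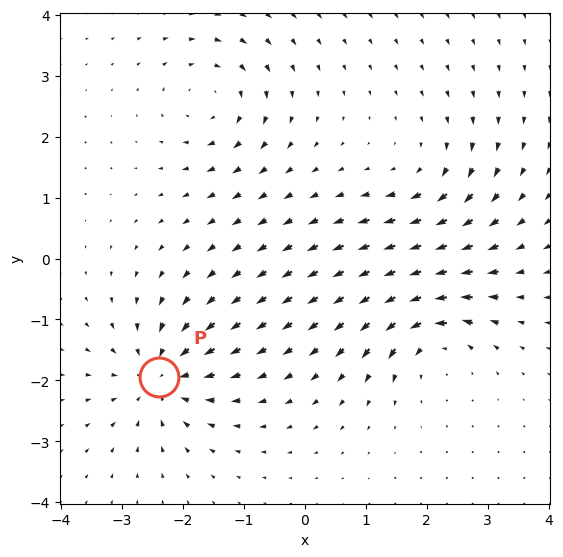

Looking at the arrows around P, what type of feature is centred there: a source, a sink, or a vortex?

At P (-2.4, -1.9) the arrows converge inward. Divergence about -6, curl ≈0 — negative divergence with near-zero curl is a sink.

sink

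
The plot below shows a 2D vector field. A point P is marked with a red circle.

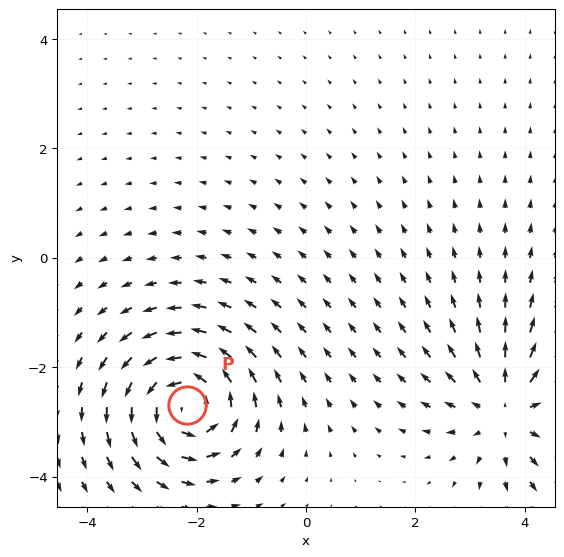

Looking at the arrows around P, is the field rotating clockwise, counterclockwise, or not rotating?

Near P at (-2.2, -2.7) the arrows circulate counterclockwise. The curl (z-component) there is about +7; positive curl means counterclockwise rotation.

counterclockwise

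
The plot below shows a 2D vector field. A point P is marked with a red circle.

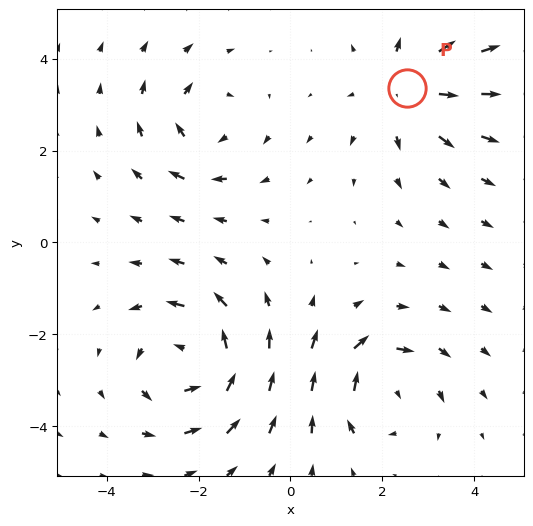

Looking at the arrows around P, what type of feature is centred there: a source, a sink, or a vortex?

At P (2.5, 3.4) the arrows spread outward. Divergence about +3, curl ≈0 — positive divergence with near-zero curl is a source.

source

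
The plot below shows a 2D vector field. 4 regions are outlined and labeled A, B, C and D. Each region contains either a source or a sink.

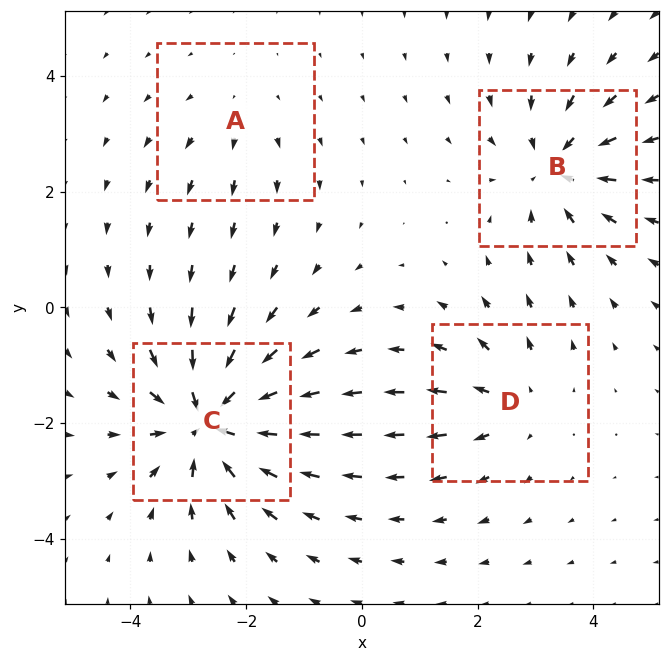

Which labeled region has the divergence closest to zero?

Divergence at each region's feature centre — A: about +2, B: about -5, C: about -7, D: about +3. Region A is closest to zero.

A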